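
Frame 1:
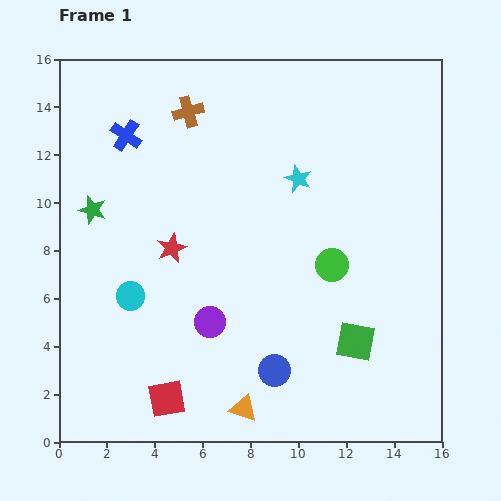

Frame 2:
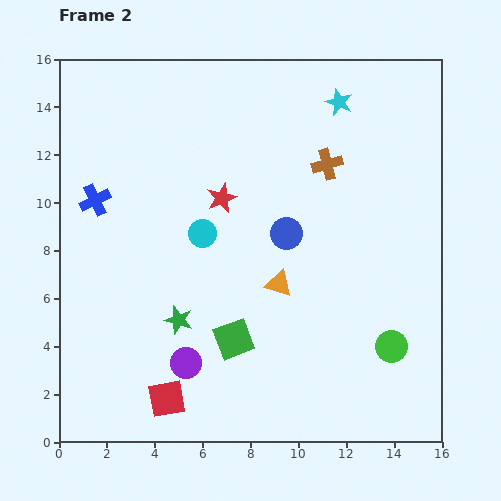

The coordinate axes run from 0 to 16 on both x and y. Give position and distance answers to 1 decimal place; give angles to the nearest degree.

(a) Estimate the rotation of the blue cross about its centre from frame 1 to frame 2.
30° clockwise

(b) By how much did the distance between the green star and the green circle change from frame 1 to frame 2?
-1.3

Distance in frame 1: 10.3. Distance in frame 2: 9.0.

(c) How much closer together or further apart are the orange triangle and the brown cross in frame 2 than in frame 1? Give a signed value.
-7.2

Distance in frame 1: 12.6. Distance in frame 2: 5.4.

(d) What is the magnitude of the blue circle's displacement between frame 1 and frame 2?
5.7

The blue circle moved from (9.0, 3.0) to (9.5, 8.7), a distance of √(0.5² + 5.7²) ≈ 5.7.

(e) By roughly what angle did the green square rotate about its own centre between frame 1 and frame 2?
31° counter-clockwise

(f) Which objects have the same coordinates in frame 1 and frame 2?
the red square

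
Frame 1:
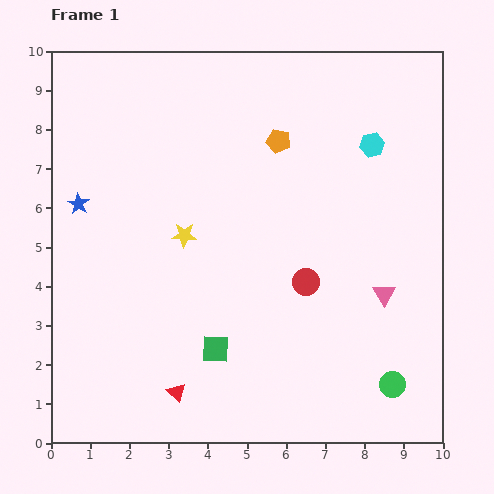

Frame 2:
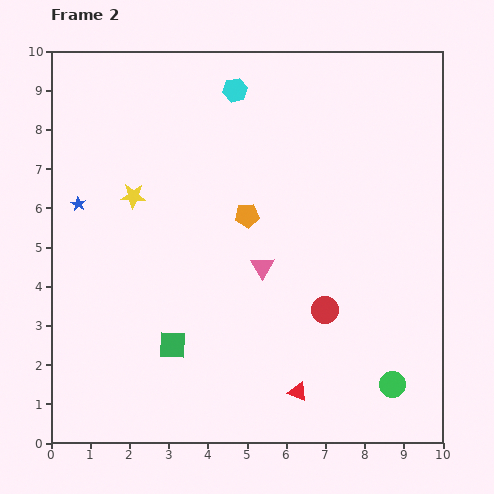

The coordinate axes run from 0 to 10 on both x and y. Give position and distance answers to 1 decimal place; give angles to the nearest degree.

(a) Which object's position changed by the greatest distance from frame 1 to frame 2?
the cyan hexagon

(moved 3.8; next 3.2)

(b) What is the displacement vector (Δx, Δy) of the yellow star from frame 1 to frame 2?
(-1.3, 1.0)

The yellow star was at (3.4, 5.3) in frame 1 and (2.1, 6.3) in frame 2.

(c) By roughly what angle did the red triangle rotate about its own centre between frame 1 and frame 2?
23° counter-clockwise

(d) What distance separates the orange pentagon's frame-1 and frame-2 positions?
2.1

The orange pentagon moved from (5.8, 7.7) to (5.0, 5.8), a distance of √(0.8² + 1.9²) ≈ 2.1.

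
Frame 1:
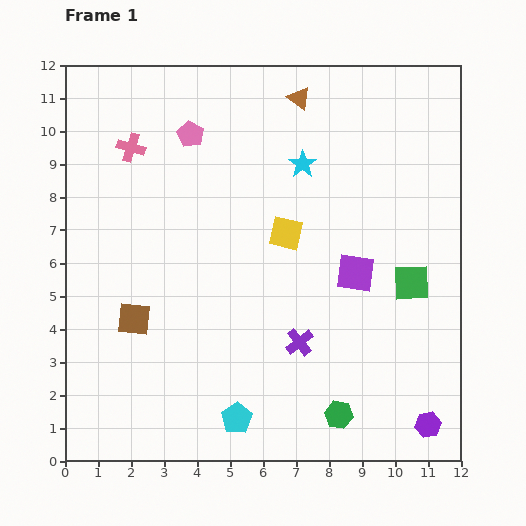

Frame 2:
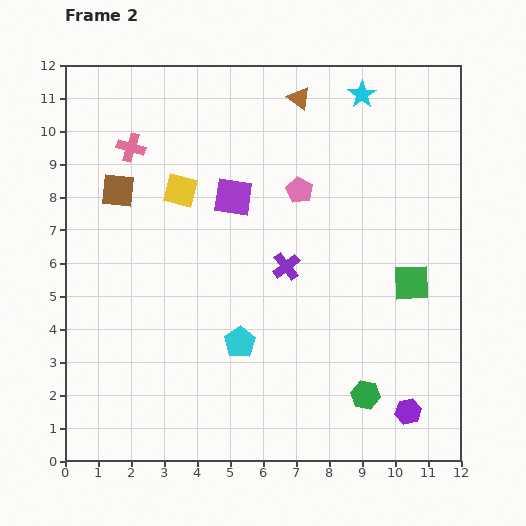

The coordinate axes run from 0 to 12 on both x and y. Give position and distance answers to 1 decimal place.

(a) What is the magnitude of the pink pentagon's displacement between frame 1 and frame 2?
3.7

The pink pentagon moved from (3.8, 9.9) to (7.1, 8.2), a distance of √(3.3² + 1.7²) ≈ 3.7.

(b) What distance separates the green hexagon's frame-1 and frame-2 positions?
1.0

The green hexagon moved from (8.3, 1.4) to (9.1, 2.0), a distance of √(0.8² + 0.6²) ≈ 1.0.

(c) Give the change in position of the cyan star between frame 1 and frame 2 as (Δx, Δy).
(1.8, 2.1)

The cyan star was at (7.2, 9.0) in frame 1 and (9.0, 11.1) in frame 2.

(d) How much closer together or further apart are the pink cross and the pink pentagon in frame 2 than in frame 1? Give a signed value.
+3.5

Distance in frame 1: 1.8. Distance in frame 2: 5.3.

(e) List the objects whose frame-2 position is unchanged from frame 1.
the brown triangle, the green square, the pink cross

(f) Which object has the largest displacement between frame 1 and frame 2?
the purple square

(moved 4.4; next 3.9)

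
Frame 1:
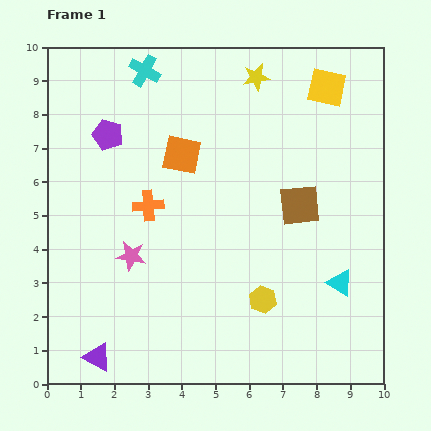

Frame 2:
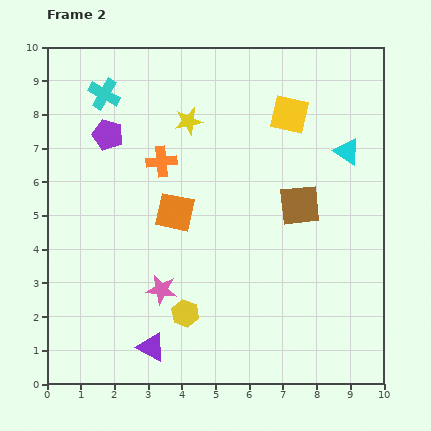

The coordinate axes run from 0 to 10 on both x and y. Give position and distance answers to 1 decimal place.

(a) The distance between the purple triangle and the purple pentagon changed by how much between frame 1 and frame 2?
-0.2

Distance in frame 1: 6.6. Distance in frame 2: 6.4.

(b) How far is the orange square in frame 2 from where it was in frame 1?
1.7

The orange square moved from (4.0, 6.8) to (3.8, 5.1), a distance of √(0.2² + 1.7²) ≈ 1.7.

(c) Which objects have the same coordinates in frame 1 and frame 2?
the brown square, the purple pentagon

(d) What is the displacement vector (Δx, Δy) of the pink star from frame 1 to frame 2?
(0.9, -1.0)

The pink star was at (2.5, 3.8) in frame 1 and (3.4, 2.8) in frame 2.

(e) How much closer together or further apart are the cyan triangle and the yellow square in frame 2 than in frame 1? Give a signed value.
-3.8

Distance in frame 1: 5.8. Distance in frame 2: 2.0.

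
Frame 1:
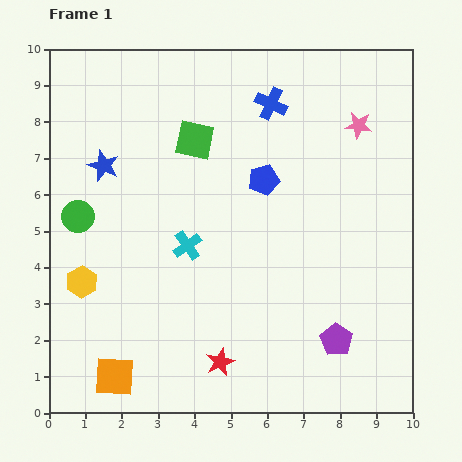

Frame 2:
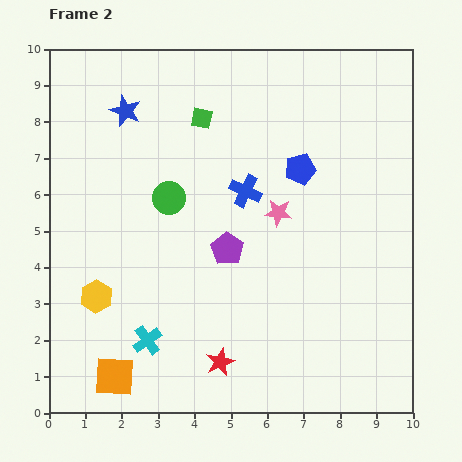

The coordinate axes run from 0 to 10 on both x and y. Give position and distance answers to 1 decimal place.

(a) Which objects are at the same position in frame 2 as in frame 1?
the red star, the orange square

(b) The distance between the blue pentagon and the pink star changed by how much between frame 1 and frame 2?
-1.7

Distance in frame 1: 3.0. Distance in frame 2: 1.3.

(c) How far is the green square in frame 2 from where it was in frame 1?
0.6

The green square moved from (4.0, 7.5) to (4.2, 8.1), a distance of √(0.2² + 0.6²) ≈ 0.6.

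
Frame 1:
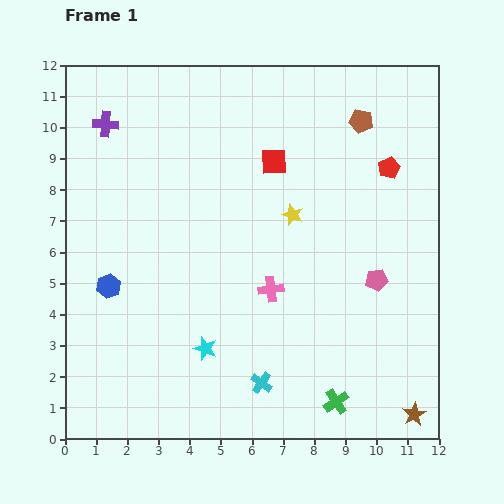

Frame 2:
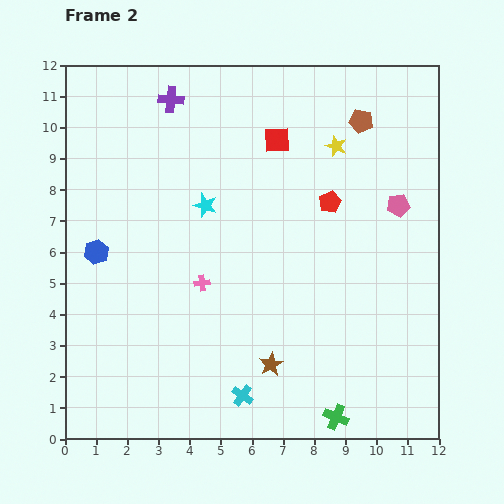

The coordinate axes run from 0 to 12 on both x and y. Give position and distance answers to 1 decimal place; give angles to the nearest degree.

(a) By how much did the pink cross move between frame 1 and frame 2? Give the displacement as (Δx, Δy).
(-2.2, 0.2)

The pink cross was at (6.6, 4.8) in frame 1 and (4.4, 5.0) in frame 2.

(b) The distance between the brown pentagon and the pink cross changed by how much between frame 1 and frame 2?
+1.2

Distance in frame 1: 6.1. Distance in frame 2: 7.3.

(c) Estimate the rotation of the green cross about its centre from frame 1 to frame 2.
33° counter-clockwise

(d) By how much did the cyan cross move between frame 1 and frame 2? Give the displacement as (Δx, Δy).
(-0.6, -0.4)

The cyan cross was at (6.3, 1.8) in frame 1 and (5.7, 1.4) in frame 2.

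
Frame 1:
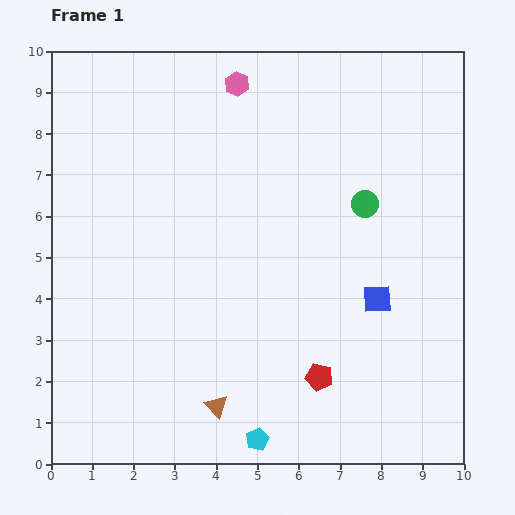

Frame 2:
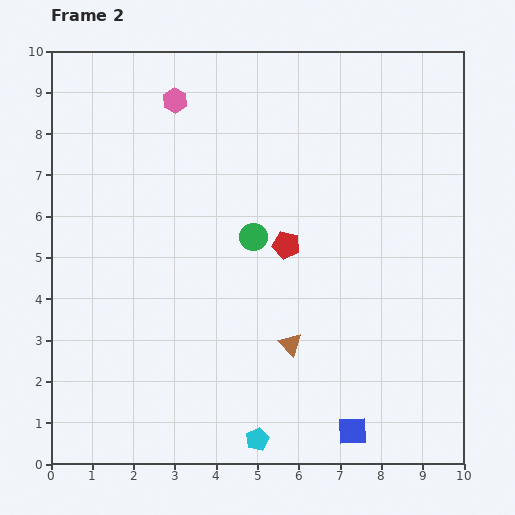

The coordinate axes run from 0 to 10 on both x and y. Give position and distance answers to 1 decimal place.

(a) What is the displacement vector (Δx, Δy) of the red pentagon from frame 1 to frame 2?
(-0.8, 3.2)

The red pentagon was at (6.5, 2.1) in frame 1 and (5.7, 5.3) in frame 2.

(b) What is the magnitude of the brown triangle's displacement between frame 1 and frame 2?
2.3

The brown triangle moved from (4.0, 1.4) to (5.8, 2.9), a distance of √(1.8² + 1.5²) ≈ 2.3.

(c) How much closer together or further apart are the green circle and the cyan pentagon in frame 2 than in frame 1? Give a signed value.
-1.4

Distance in frame 1: 6.3. Distance in frame 2: 4.9.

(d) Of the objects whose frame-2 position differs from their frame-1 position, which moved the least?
the pink hexagon

(moved 1.6)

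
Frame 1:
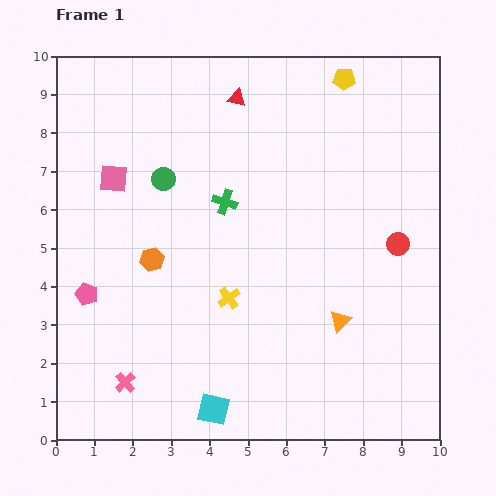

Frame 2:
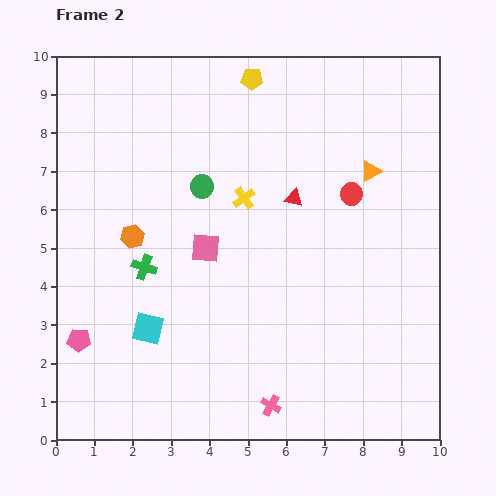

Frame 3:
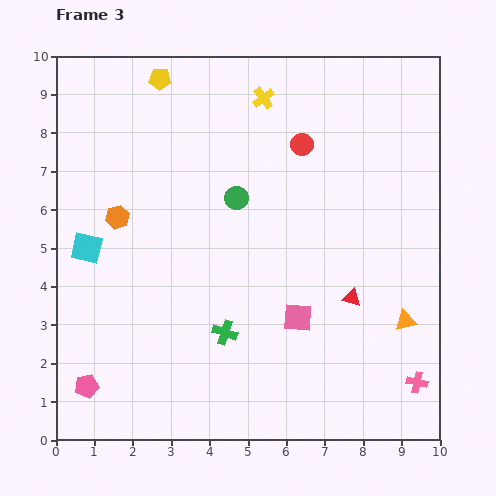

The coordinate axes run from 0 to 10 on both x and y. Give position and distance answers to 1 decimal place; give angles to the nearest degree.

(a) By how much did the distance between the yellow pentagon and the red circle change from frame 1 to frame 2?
-0.5

Distance in frame 1: 4.5. Distance in frame 2: 4.0.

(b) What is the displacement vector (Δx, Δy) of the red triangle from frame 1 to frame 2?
(1.5, -2.6)

The red triangle was at (4.7, 8.9) in frame 1 and (6.2, 6.3) in frame 2.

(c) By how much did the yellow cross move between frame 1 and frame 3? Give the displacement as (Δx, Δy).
(0.9, 5.2)

The yellow cross was at (4.5, 3.7) in frame 1 and (5.4, 8.9) in frame 3.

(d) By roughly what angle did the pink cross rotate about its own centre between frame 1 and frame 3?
34° counter-clockwise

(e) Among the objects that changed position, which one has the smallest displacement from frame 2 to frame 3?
the orange hexagon

(moved 0.6)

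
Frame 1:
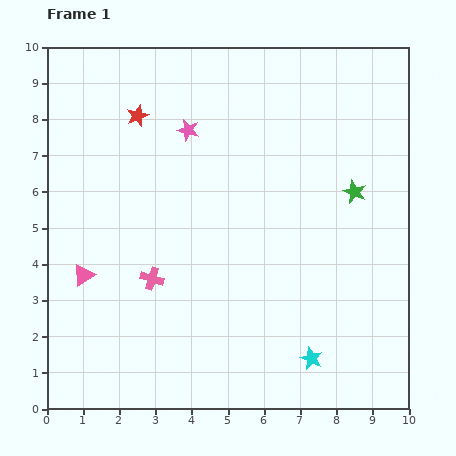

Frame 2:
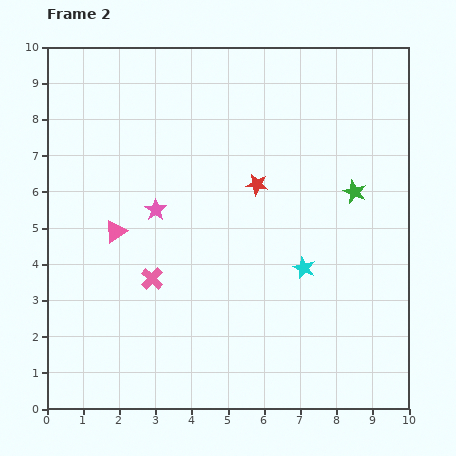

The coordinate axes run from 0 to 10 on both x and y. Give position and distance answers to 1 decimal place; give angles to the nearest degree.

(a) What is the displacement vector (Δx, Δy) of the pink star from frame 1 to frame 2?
(-0.9, -2.2)

The pink star was at (3.9, 7.7) in frame 1 and (3.0, 5.5) in frame 2.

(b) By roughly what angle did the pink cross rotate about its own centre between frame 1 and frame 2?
26° clockwise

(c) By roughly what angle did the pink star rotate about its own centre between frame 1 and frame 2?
20° clockwise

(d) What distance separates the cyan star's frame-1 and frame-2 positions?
2.5

The cyan star moved from (7.3, 1.4) to (7.1, 3.9), a distance of √(0.2² + 2.5²) ≈ 2.5.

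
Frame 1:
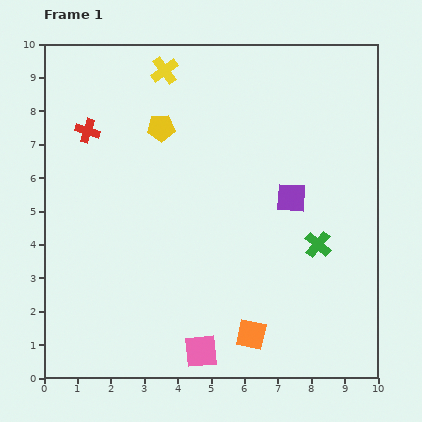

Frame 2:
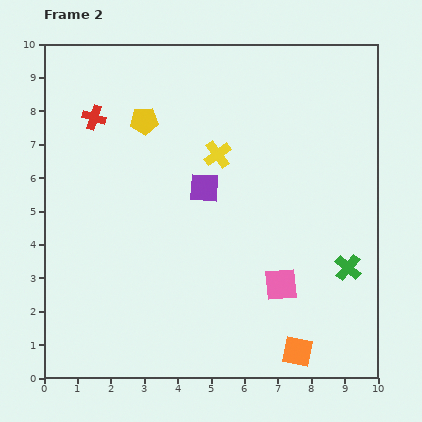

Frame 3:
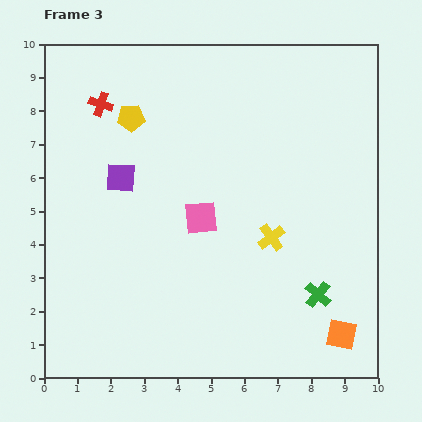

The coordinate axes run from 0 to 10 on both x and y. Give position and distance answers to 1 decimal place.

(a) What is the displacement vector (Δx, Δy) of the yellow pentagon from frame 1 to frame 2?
(-0.5, 0.2)

The yellow pentagon was at (3.5, 7.5) in frame 1 and (3.0, 7.7) in frame 2.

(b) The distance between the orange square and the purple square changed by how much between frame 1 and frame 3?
+3.8

Distance in frame 1: 4.3. Distance in frame 3: 8.1.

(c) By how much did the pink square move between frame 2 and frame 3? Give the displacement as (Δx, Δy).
(-2.4, 2.0)

The pink square was at (7.1, 2.8) in frame 2 and (4.7, 4.8) in frame 3.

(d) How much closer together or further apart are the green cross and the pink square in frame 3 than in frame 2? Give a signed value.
+2.1

Distance in frame 2: 2.1. Distance in frame 3: 4.2.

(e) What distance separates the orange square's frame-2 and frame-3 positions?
1.4

The orange square moved from (7.6, 0.8) to (8.9, 1.3), a distance of √(1.3² + 0.5²) ≈ 1.4.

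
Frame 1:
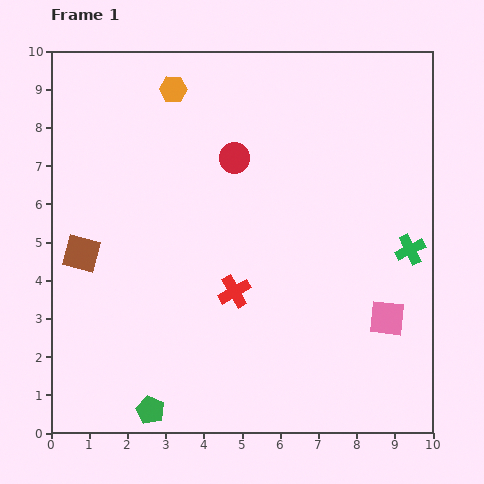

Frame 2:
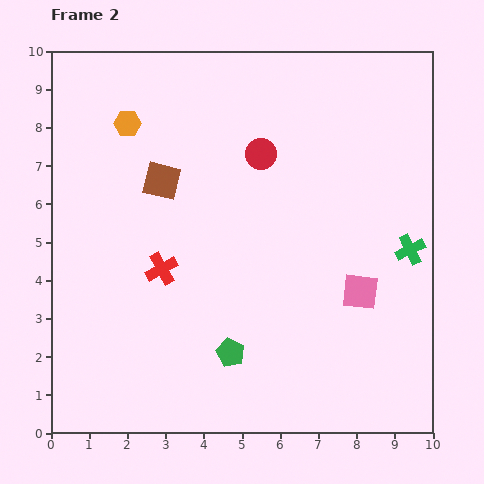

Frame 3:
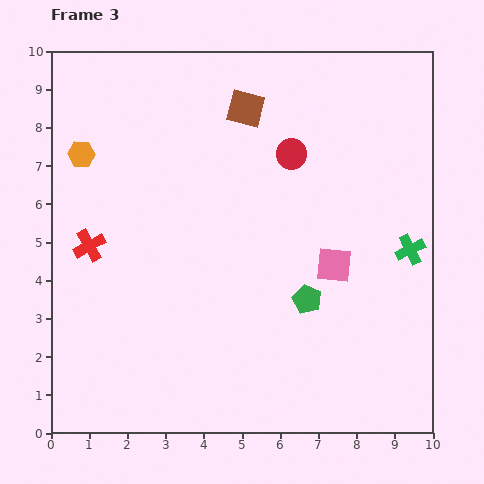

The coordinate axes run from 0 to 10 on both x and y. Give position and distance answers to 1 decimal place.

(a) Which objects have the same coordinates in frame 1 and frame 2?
the green cross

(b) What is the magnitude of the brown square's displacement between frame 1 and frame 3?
5.7

The brown square moved from (0.8, 4.7) to (5.1, 8.5), a distance of √(4.3² + 3.8²) ≈ 5.7.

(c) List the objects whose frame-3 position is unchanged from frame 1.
the green cross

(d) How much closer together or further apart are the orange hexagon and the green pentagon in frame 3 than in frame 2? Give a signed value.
+0.4

Distance in frame 2: 6.6. Distance in frame 3: 7.0.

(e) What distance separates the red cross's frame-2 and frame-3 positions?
2.0

The red cross moved from (2.9, 4.3) to (1.0, 4.9), a distance of √(1.9² + 0.6²) ≈ 2.0.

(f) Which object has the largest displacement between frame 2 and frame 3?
the brown square

(moved 2.9; next 2.4)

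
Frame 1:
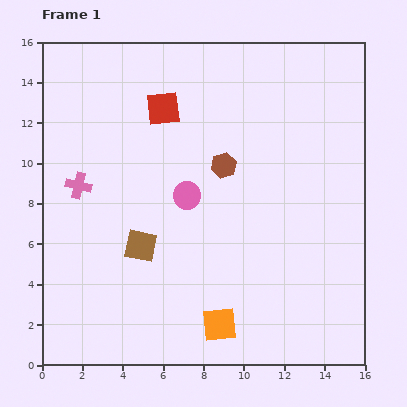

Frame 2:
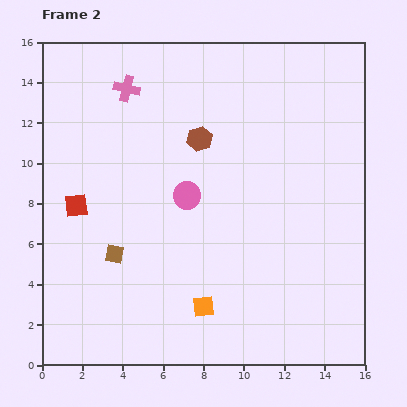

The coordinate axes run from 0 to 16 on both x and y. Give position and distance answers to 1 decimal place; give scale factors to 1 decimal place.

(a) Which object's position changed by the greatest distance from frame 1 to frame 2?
the red square

(moved 6.4; next 5.4)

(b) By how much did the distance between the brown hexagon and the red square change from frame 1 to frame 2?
+2.8

Distance in frame 1: 4.1. Distance in frame 2: 6.9.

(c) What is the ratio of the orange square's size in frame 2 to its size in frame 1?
0.6×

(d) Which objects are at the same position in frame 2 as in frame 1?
the pink circle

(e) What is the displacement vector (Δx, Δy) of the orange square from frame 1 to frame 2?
(-0.8, 0.9)

The orange square was at (8.8, 2.0) in frame 1 and (8.0, 2.9) in frame 2.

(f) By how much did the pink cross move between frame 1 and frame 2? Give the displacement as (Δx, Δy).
(2.4, 4.8)

The pink cross was at (1.8, 8.9) in frame 1 and (4.2, 13.7) in frame 2.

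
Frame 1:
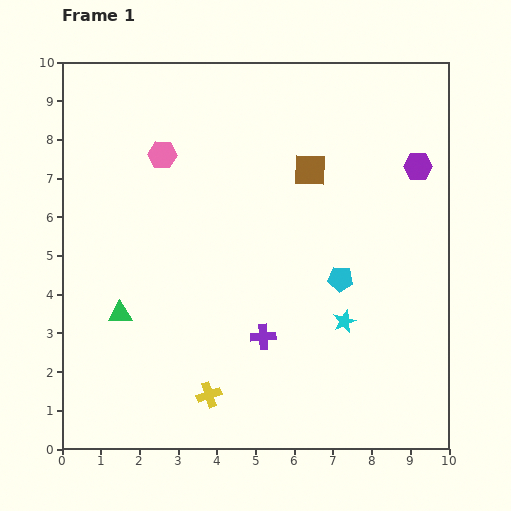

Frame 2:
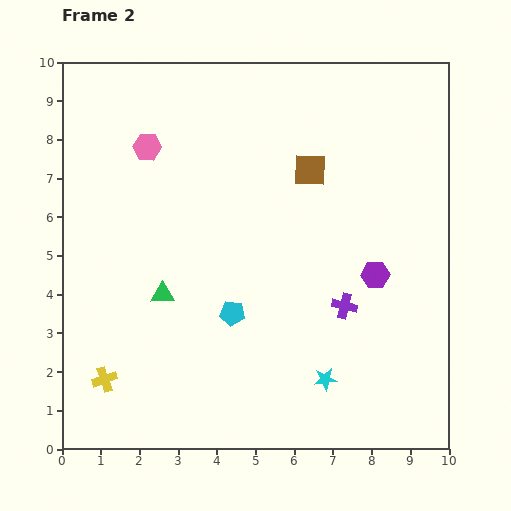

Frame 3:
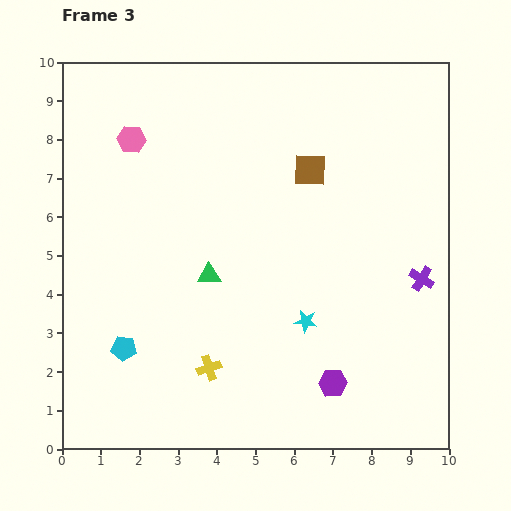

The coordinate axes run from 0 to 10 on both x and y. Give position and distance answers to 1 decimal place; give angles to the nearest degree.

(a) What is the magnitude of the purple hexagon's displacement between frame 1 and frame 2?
3.0

The purple hexagon moved from (9.2, 7.3) to (8.1, 4.5), a distance of √(1.1² + 2.8²) ≈ 3.0.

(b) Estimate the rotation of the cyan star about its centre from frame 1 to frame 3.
31° clockwise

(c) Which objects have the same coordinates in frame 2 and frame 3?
the brown square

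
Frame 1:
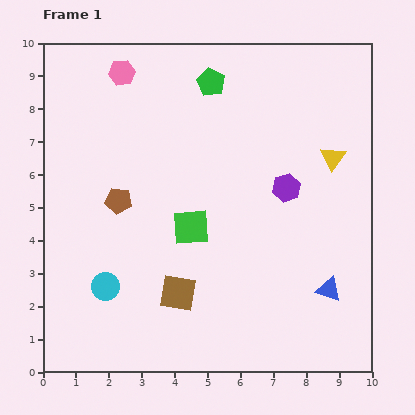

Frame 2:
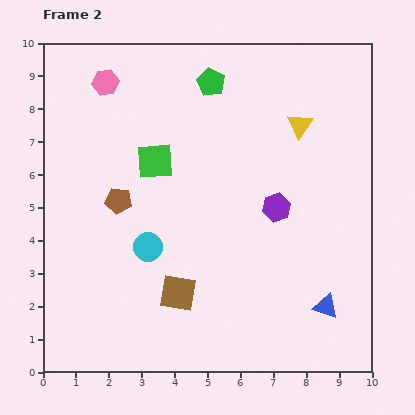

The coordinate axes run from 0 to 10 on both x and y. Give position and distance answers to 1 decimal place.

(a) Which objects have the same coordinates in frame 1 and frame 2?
the green pentagon, the brown square, the brown pentagon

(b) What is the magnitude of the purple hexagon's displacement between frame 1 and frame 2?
0.7

The purple hexagon moved from (7.4, 5.6) to (7.1, 5.0), a distance of √(0.3² + 0.6²) ≈ 0.7.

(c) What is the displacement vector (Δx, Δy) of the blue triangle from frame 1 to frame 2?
(-0.1, -0.5)

The blue triangle was at (8.7, 2.5) in frame 1 and (8.6, 2.0) in frame 2.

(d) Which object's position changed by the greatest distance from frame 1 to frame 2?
the green square

(moved 2.3; next 1.8)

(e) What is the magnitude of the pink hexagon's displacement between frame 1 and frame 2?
0.6

The pink hexagon moved from (2.4, 9.1) to (1.9, 8.8), a distance of √(0.5² + 0.3²) ≈ 0.6.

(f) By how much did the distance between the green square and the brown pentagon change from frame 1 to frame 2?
-0.7

Distance in frame 1: 2.3. Distance in frame 2: 1.6.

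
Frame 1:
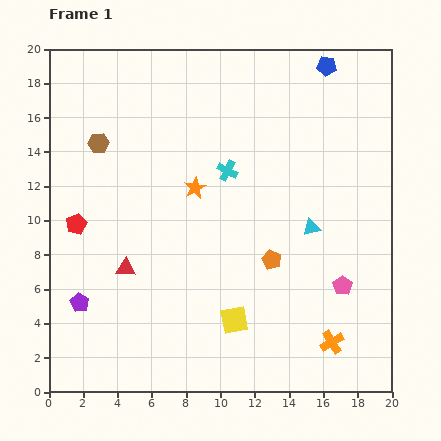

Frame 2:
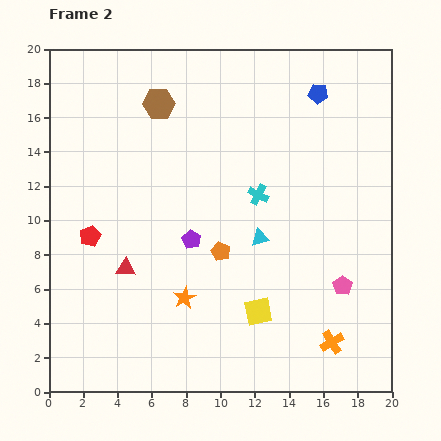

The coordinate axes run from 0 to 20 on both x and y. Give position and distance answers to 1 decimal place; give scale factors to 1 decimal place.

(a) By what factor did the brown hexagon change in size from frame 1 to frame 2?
1.5×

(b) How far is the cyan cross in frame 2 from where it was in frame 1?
2.3

The cyan cross moved from (10.4, 12.9) to (12.2, 11.5), a distance of √(1.8² + 1.4²) ≈ 2.3.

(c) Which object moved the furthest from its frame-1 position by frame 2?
the purple pentagon

(moved 7.5; next 6.4)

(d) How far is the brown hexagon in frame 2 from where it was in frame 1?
4.2

The brown hexagon moved from (2.9, 14.5) to (6.4, 16.8), a distance of √(3.5² + 2.3²) ≈ 4.2.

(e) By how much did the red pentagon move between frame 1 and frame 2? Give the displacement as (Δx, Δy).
(0.8, -0.7)

The red pentagon was at (1.6, 9.8) in frame 1 and (2.4, 9.1) in frame 2.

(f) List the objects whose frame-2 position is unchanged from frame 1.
the pink pentagon, the orange cross, the red triangle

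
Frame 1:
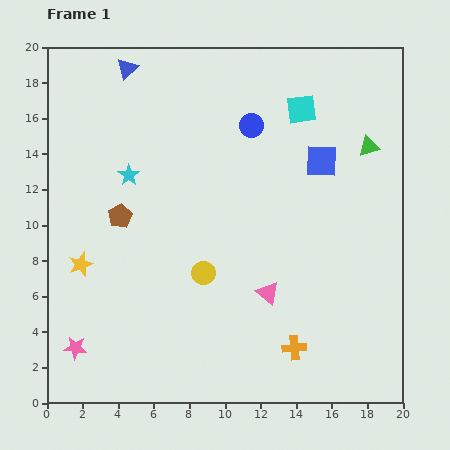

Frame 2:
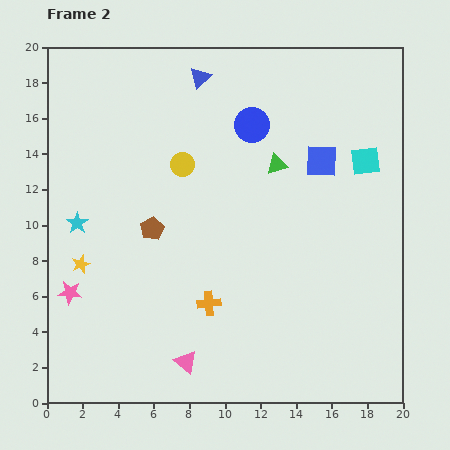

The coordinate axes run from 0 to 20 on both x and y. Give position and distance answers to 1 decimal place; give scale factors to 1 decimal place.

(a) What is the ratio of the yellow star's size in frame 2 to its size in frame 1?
0.8×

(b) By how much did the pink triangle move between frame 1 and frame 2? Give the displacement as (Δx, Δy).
(-4.6, -3.9)

The pink triangle was at (12.4, 6.2) in frame 1 and (7.8, 2.3) in frame 2.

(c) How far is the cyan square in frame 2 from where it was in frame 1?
4.6

The cyan square moved from (14.3, 16.5) to (17.9, 13.6), a distance of √(3.6² + 2.9²) ≈ 4.6.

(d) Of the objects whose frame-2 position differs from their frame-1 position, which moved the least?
the brown pentagon

(moved 1.9)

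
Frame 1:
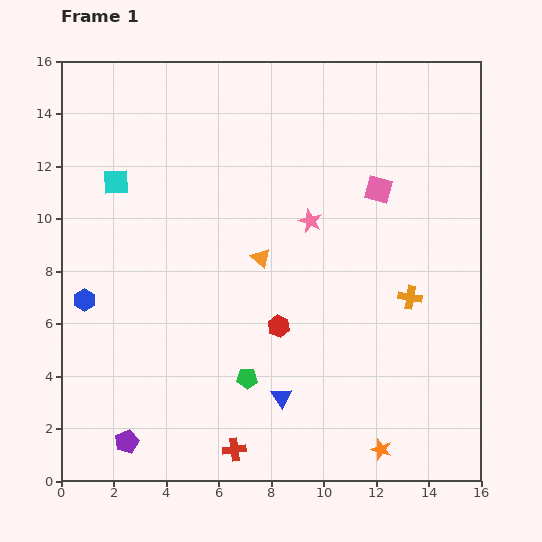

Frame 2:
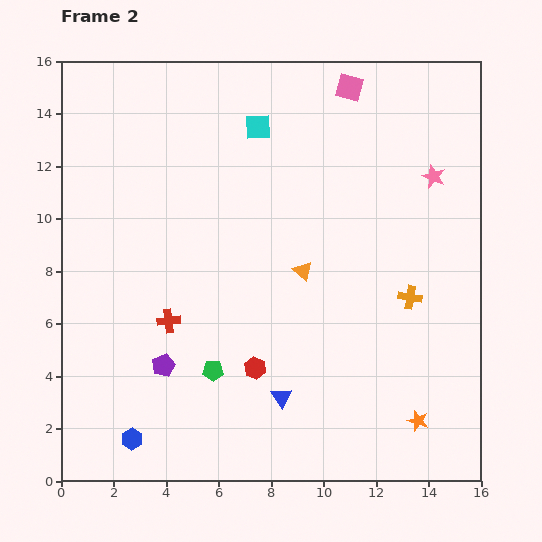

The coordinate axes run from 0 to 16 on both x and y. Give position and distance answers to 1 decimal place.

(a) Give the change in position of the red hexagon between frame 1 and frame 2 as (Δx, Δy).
(-0.9, -1.6)

The red hexagon was at (8.3, 5.9) in frame 1 and (7.4, 4.3) in frame 2.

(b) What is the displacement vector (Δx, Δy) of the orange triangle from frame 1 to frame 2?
(1.6, -0.5)

The orange triangle was at (7.6, 8.5) in frame 1 and (9.2, 8.0) in frame 2.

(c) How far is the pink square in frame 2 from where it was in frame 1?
4.1

The pink square moved from (12.1, 11.1) to (11.0, 15.0), a distance of √(1.1² + 3.9²) ≈ 4.1.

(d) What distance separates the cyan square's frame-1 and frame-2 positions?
5.8

The cyan square moved from (2.1, 11.4) to (7.5, 13.5), a distance of √(5.4² + 2.1²) ≈ 5.8.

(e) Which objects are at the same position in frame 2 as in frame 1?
the blue triangle, the orange cross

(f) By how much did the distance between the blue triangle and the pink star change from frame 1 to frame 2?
+3.4

Distance in frame 1: 6.8. Distance in frame 2: 10.2.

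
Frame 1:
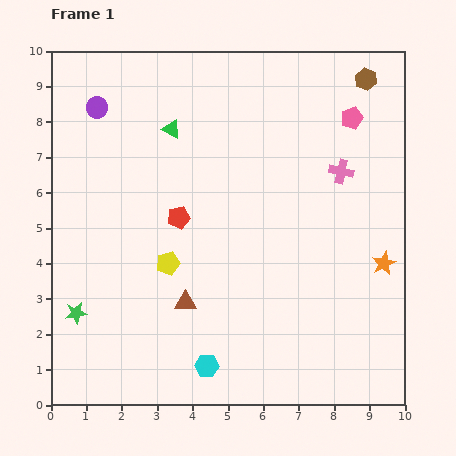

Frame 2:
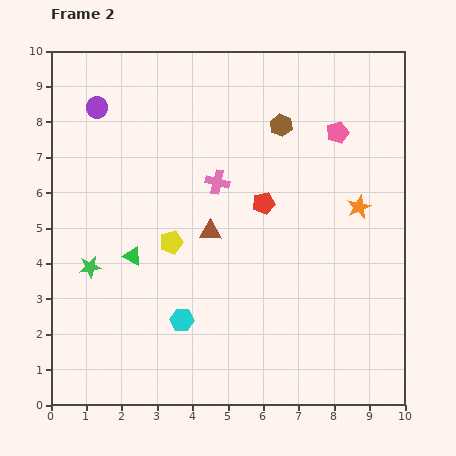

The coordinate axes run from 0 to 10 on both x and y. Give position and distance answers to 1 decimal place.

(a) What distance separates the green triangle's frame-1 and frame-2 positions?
3.8

The green triangle moved from (3.4, 7.8) to (2.3, 4.2), a distance of √(1.1² + 3.6²) ≈ 3.8.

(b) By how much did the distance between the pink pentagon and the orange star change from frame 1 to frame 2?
-2.0

Distance in frame 1: 4.2. Distance in frame 2: 2.2.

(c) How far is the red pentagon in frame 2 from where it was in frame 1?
2.4

The red pentagon moved from (3.6, 5.3) to (6.0, 5.7), a distance of √(2.4² + 0.4²) ≈ 2.4.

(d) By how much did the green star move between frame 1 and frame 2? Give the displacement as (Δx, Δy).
(0.4, 1.3)

The green star was at (0.7, 2.6) in frame 1 and (1.1, 3.9) in frame 2.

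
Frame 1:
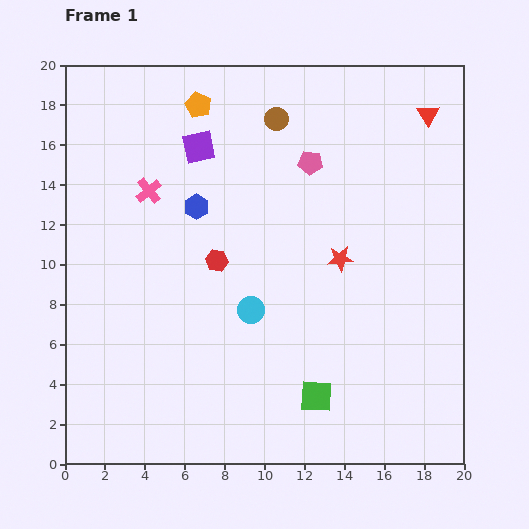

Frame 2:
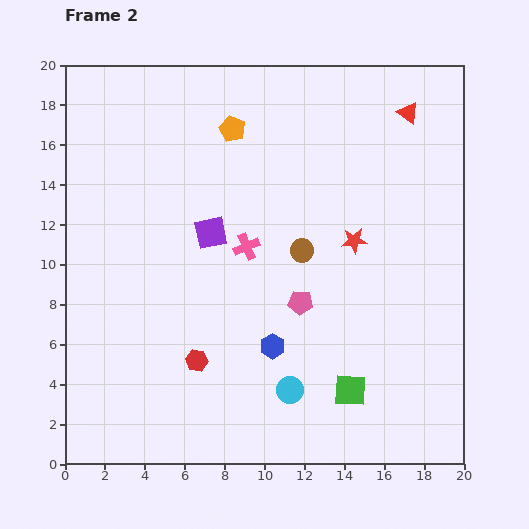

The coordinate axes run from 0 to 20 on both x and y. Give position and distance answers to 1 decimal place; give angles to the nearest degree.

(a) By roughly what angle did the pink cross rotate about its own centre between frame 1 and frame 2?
16° clockwise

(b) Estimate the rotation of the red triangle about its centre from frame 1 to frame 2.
21° counter-clockwise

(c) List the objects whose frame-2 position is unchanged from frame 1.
none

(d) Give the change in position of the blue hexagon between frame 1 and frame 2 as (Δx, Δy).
(3.8, -7.0)

The blue hexagon was at (6.6, 12.9) in frame 1 and (10.4, 5.9) in frame 2.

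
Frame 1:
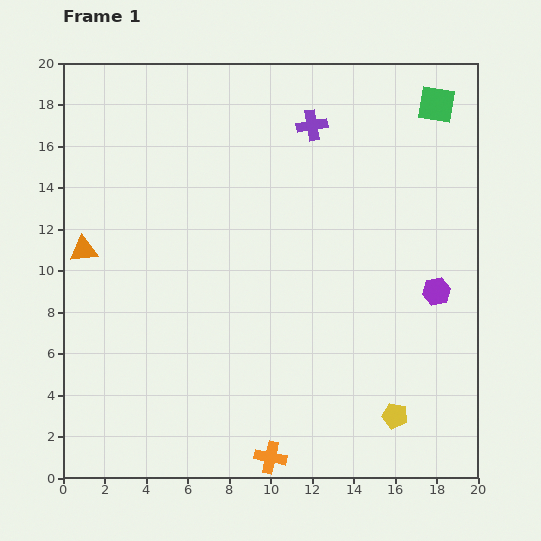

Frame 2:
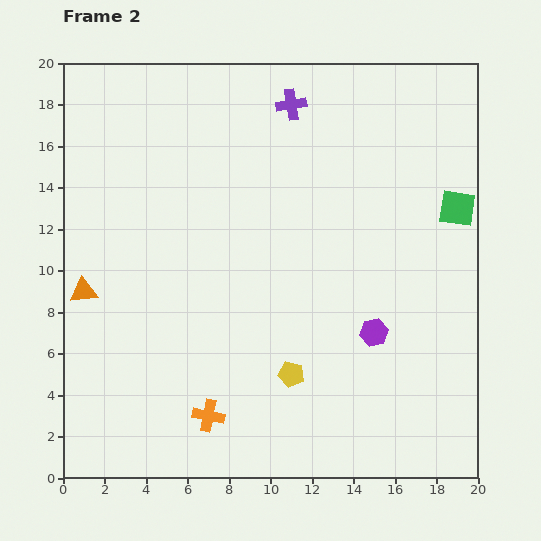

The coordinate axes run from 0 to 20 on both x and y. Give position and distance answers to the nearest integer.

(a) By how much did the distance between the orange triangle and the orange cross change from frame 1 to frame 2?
-5

Distance in frame 1: 13. Distance in frame 2: 8.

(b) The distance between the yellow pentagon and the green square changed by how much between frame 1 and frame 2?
-4

Distance in frame 1: 15. Distance in frame 2: 11.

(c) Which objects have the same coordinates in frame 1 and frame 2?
none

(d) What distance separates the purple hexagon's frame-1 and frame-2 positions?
4

The purple hexagon moved from (18, 9) to (15, 7), a distance of √(3² + 2²) ≈ 4.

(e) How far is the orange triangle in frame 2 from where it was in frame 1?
2

The orange triangle moved from (1, 11) to (1, 9), a distance of √(0² + 2²) ≈ 2.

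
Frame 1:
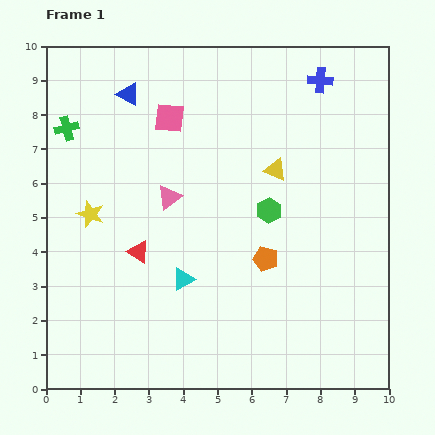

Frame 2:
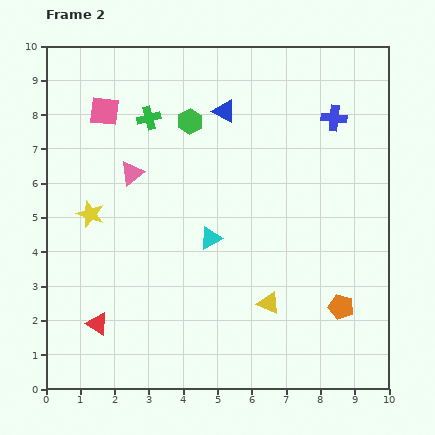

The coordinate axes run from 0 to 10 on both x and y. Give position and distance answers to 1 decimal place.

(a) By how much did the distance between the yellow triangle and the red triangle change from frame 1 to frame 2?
+0.3

Distance in frame 1: 4.7. Distance in frame 2: 5.0.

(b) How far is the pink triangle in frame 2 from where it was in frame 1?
1.3

The pink triangle moved from (3.6, 5.6) to (2.5, 6.3), a distance of √(1.1² + 0.7²) ≈ 1.3.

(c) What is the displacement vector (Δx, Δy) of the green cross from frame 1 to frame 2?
(2.4, 0.3)

The green cross was at (0.6, 7.6) in frame 1 and (3.0, 7.9) in frame 2.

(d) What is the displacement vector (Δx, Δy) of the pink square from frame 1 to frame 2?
(-1.9, 0.2)

The pink square was at (3.6, 7.9) in frame 1 and (1.7, 8.1) in frame 2.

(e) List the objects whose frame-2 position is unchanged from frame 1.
the yellow star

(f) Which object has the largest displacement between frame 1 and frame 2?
the yellow triangle

(moved 3.9; next 3.5)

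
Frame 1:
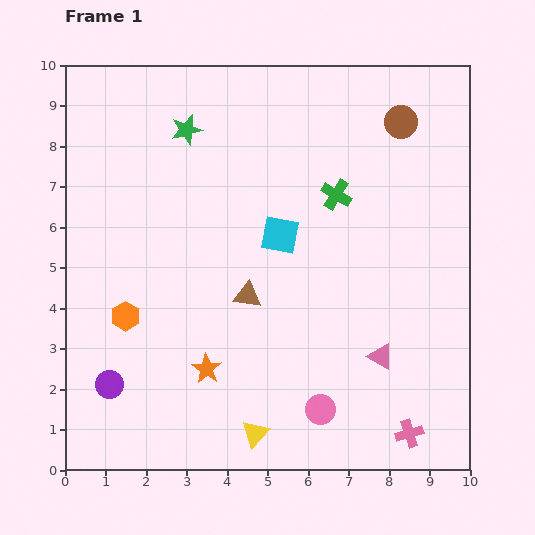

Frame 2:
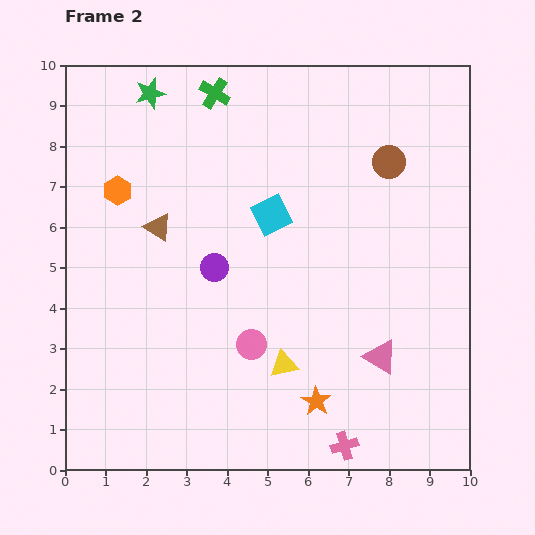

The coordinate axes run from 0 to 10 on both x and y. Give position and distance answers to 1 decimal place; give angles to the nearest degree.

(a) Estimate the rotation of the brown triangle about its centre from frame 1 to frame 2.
25° clockwise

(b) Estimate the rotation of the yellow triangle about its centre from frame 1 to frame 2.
36° clockwise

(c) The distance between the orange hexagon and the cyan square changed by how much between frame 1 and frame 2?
-0.5

Distance in frame 1: 4.3. Distance in frame 2: 3.8.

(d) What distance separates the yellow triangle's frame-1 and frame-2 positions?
1.8

The yellow triangle moved from (4.7, 0.9) to (5.4, 2.6), a distance of √(0.7² + 1.7²) ≈ 1.8.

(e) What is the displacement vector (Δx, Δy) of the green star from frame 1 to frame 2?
(-0.9, 0.9)

The green star was at (3.0, 8.4) in frame 1 and (2.1, 9.3) in frame 2.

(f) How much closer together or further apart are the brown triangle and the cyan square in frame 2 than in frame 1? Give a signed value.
+1.1

Distance in frame 1: 1.7. Distance in frame 2: 2.8.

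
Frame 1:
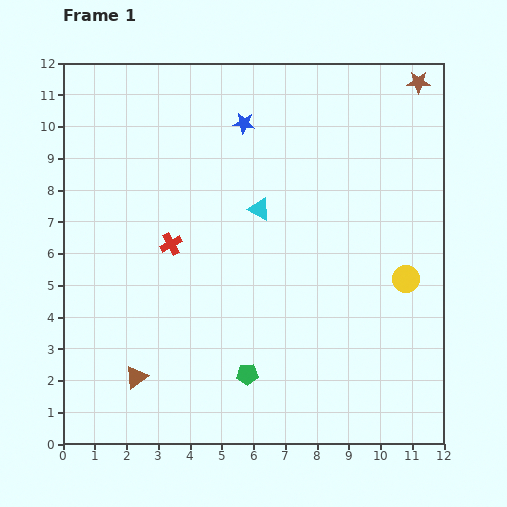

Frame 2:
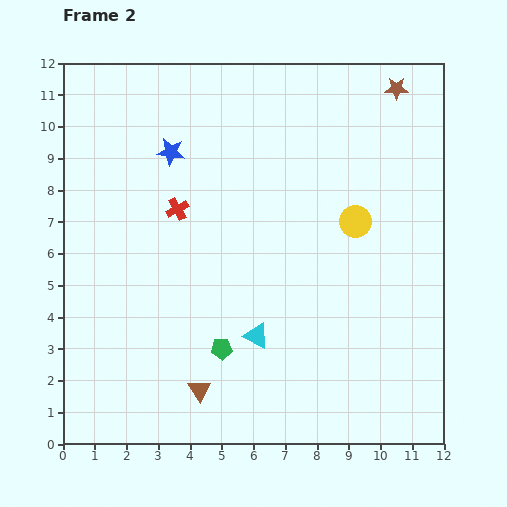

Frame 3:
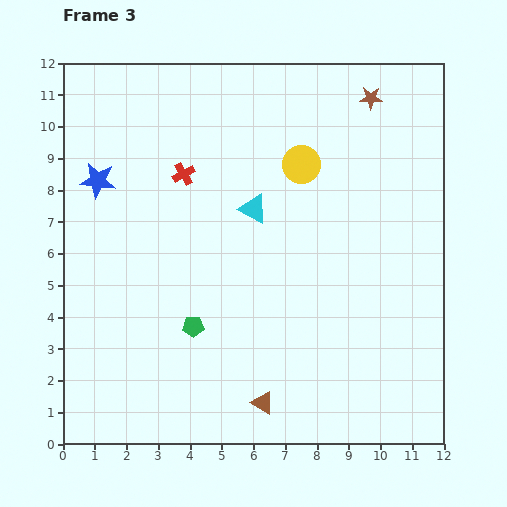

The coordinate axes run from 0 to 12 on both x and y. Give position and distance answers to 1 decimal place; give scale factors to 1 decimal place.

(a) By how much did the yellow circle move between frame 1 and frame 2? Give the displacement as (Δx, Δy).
(-1.6, 1.8)

The yellow circle was at (10.8, 5.2) in frame 1 and (9.2, 7.0) in frame 2.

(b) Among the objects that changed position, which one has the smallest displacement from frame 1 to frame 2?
the brown star

(moved 0.7)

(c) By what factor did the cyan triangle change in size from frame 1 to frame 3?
1.3×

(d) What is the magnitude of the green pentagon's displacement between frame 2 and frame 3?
1.1

The green pentagon moved from (5.0, 3.0) to (4.1, 3.7), a distance of √(0.9² + 0.7²) ≈ 1.1.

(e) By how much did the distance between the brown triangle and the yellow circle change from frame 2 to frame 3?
+0.4

Distance in frame 2: 7.2. Distance in frame 3: 7.6.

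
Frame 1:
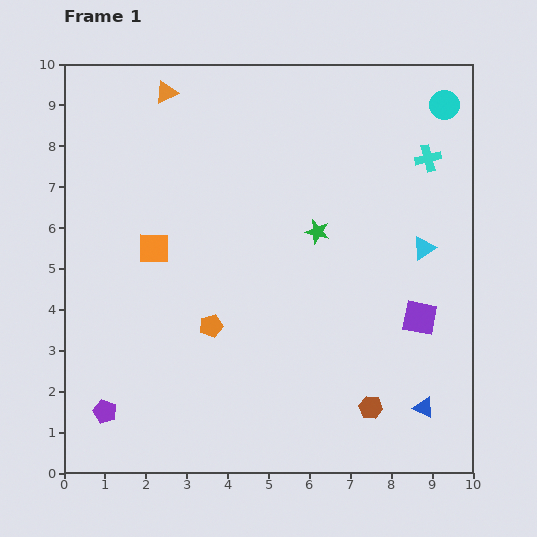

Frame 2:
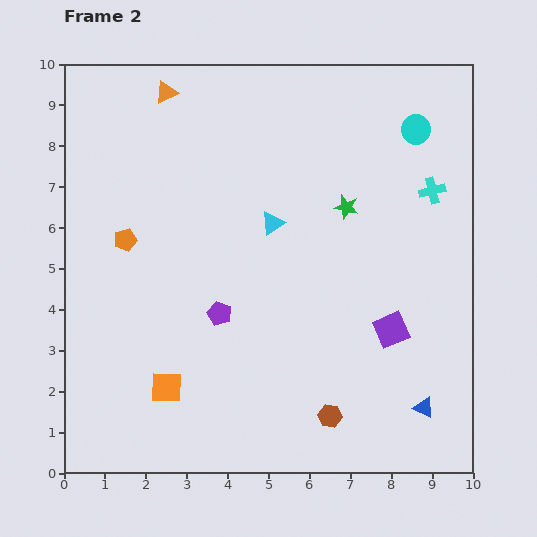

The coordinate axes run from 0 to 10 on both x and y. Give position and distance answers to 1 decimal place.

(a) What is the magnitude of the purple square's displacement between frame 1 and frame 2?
0.8

The purple square moved from (8.7, 3.8) to (8.0, 3.5), a distance of √(0.7² + 0.3²) ≈ 0.8.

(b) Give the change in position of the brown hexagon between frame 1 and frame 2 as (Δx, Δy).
(-1.0, -0.2)

The brown hexagon was at (7.5, 1.6) in frame 1 and (6.5, 1.4) in frame 2.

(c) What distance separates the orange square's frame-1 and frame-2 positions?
3.4

The orange square moved from (2.2, 5.5) to (2.5, 2.1), a distance of √(0.3² + 3.4²) ≈ 3.4.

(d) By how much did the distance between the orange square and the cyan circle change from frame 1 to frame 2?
+0.9

Distance in frame 1: 7.9. Distance in frame 2: 8.8.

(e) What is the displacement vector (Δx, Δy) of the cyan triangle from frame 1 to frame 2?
(-3.7, 0.6)

The cyan triangle was at (8.8, 5.5) in frame 1 and (5.1, 6.1) in frame 2.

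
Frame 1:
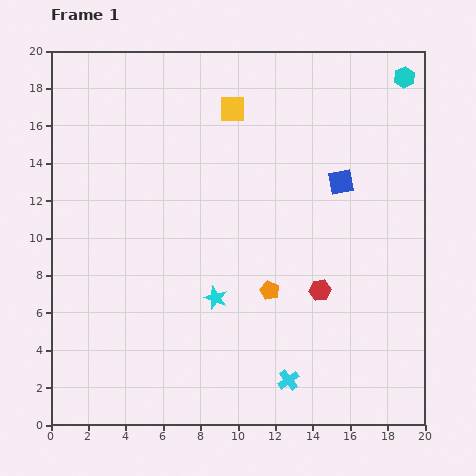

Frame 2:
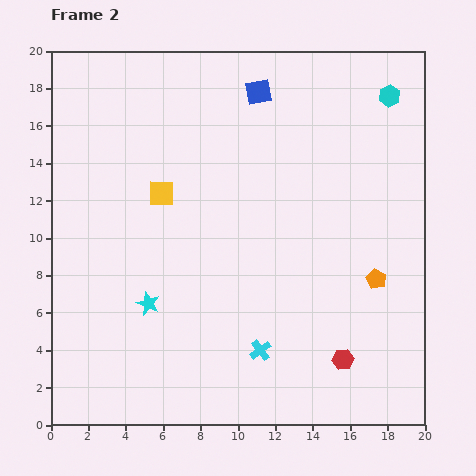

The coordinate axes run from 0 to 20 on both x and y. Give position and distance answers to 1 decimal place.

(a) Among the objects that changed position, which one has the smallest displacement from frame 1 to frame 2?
the cyan hexagon

(moved 1.3)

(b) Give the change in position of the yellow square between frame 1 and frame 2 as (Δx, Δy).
(-3.8, -4.5)

The yellow square was at (9.7, 16.9) in frame 1 and (5.9, 12.4) in frame 2.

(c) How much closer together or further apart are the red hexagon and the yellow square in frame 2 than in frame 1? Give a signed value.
+2.4

Distance in frame 1: 10.8. Distance in frame 2: 13.2.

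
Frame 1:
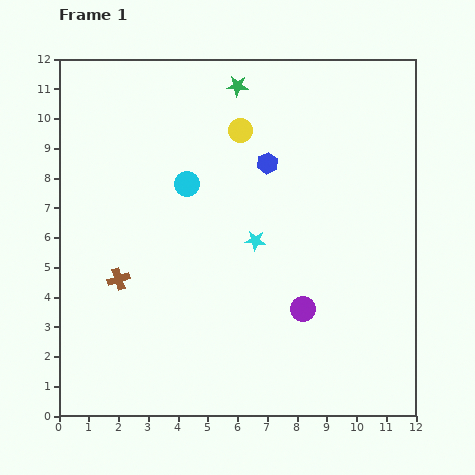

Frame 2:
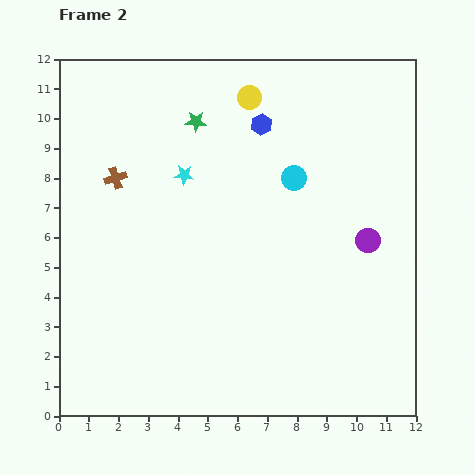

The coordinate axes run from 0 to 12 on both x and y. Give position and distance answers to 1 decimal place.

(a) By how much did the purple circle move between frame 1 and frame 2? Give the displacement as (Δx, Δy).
(2.2, 2.3)

The purple circle was at (8.2, 3.6) in frame 1 and (10.4, 5.9) in frame 2.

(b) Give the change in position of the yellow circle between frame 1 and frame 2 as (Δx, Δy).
(0.3, 1.1)

The yellow circle was at (6.1, 9.6) in frame 1 and (6.4, 10.7) in frame 2.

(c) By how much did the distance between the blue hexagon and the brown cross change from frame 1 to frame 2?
-1.1

Distance in frame 1: 6.3. Distance in frame 2: 5.2.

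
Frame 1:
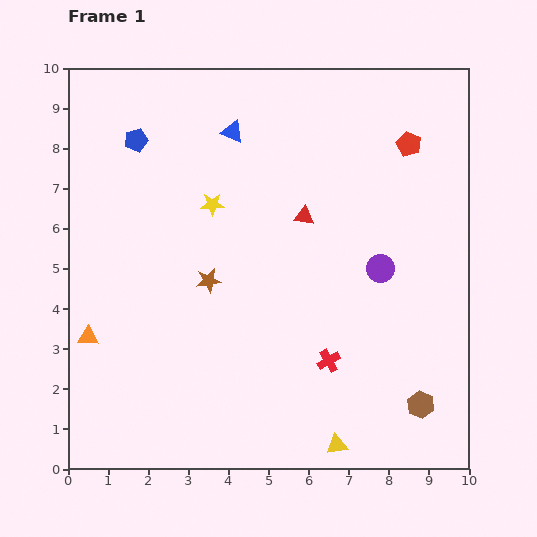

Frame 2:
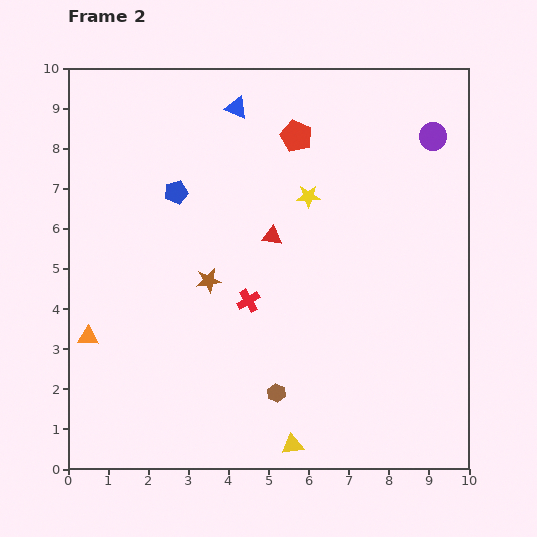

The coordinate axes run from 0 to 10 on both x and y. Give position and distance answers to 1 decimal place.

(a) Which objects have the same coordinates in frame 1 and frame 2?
the brown star, the orange triangle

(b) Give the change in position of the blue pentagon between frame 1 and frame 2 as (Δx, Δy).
(1.0, -1.3)

The blue pentagon was at (1.7, 8.2) in frame 1 and (2.7, 6.9) in frame 2.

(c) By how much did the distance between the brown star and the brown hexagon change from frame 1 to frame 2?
-2.8

Distance in frame 1: 6.1. Distance in frame 2: 3.3.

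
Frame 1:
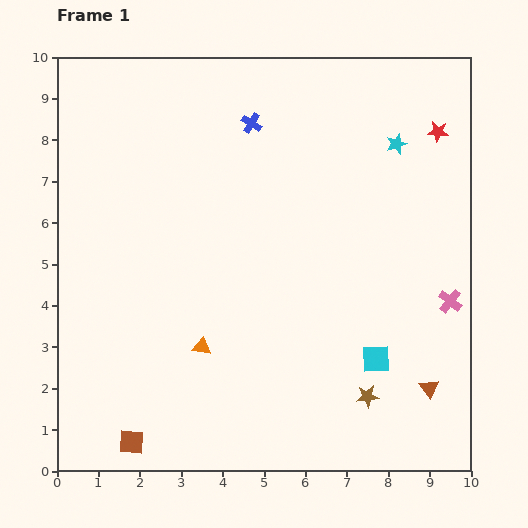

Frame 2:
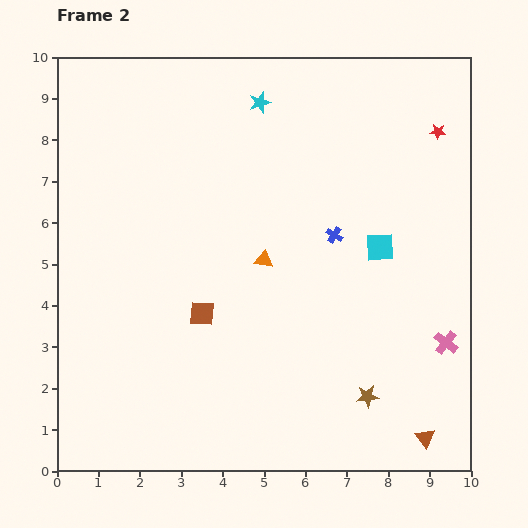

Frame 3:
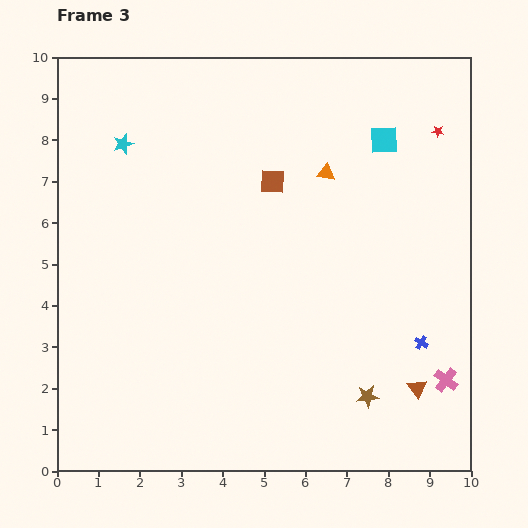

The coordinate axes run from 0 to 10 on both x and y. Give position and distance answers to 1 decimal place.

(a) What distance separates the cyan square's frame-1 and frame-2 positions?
2.7

The cyan square moved from (7.7, 2.7) to (7.8, 5.4), a distance of √(0.1² + 2.7²) ≈ 2.7.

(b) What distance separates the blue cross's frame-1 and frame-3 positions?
6.7

The blue cross moved from (4.7, 8.4) to (8.8, 3.1), a distance of √(4.1² + 5.3²) ≈ 6.7.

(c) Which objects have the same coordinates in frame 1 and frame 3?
the red star, the brown star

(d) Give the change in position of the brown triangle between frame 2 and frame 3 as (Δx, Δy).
(-0.2, 1.2)

The brown triangle was at (8.9, 0.8) in frame 2 and (8.7, 2.0) in frame 3.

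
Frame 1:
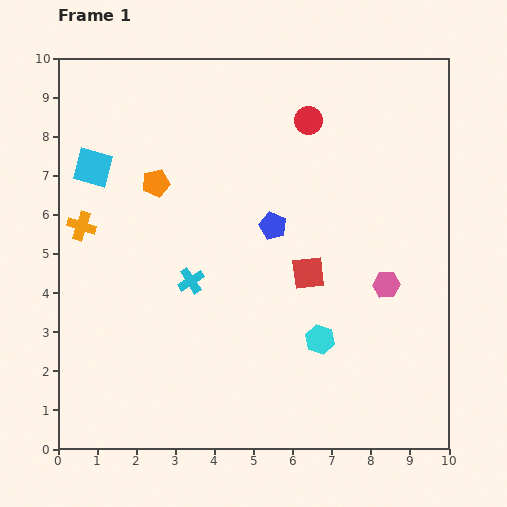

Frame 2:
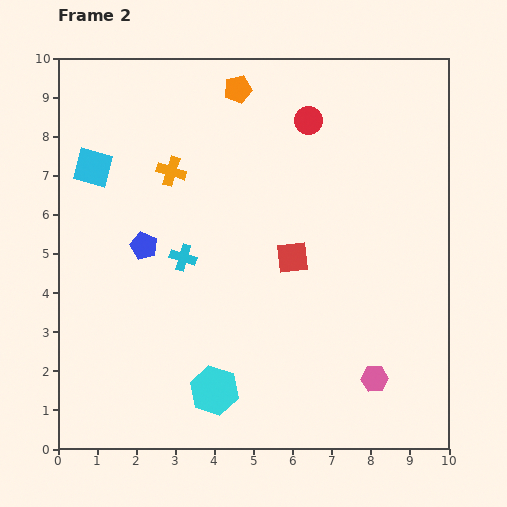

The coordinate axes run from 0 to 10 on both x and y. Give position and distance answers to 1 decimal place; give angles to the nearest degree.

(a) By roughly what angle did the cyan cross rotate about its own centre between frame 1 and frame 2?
40° counter-clockwise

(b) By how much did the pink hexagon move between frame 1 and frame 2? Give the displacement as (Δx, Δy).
(-0.3, -2.4)

The pink hexagon was at (8.4, 4.2) in frame 1 and (8.1, 1.8) in frame 2.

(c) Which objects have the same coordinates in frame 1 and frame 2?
the red circle, the cyan square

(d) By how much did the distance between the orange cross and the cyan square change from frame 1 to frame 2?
+0.5

Distance in frame 1: 1.5. Distance in frame 2: 2.0.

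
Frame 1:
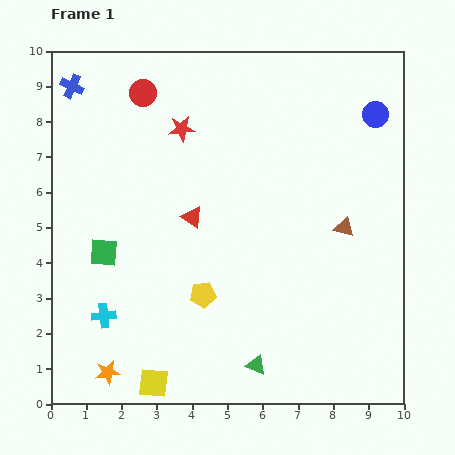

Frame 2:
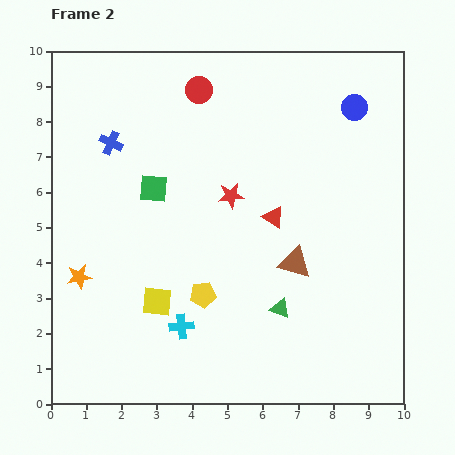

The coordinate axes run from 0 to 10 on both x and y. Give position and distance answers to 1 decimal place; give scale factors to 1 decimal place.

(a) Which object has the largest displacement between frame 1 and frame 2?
the orange star

(moved 2.8; next 2.4)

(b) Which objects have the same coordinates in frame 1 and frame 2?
the yellow pentagon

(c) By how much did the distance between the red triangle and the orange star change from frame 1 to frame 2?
+0.8

Distance in frame 1: 5.0. Distance in frame 2: 5.8.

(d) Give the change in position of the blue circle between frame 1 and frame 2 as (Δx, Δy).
(-0.6, 0.2)

The blue circle was at (9.2, 8.2) in frame 1 and (8.6, 8.4) in frame 2.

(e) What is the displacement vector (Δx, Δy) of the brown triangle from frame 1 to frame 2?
(-1.4, -1.0)

The brown triangle was at (8.3, 5.0) in frame 1 and (6.9, 4.0) in frame 2.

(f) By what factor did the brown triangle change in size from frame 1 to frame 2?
1.6×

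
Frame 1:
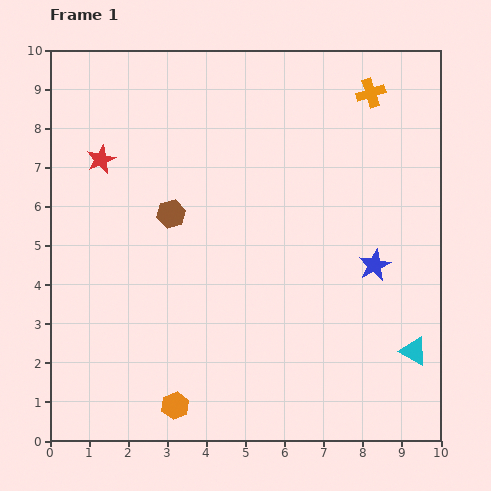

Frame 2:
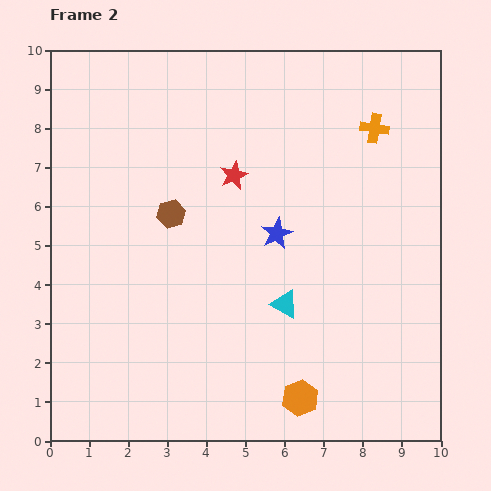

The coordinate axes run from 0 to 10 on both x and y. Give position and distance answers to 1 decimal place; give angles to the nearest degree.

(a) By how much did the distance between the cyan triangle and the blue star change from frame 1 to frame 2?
-0.6

Distance in frame 1: 2.4. Distance in frame 2: 1.8.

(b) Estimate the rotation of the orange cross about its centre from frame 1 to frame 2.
26° clockwise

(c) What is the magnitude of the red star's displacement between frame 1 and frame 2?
3.4

The red star moved from (1.3, 7.2) to (4.7, 6.8), a distance of √(3.4² + 0.4²) ≈ 3.4.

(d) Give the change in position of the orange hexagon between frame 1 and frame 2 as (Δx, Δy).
(3.2, 0.2)

The orange hexagon was at (3.2, 0.9) in frame 1 and (6.4, 1.1) in frame 2.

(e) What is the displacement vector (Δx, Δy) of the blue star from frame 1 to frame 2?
(-2.5, 0.8)

The blue star was at (8.3, 4.5) in frame 1 and (5.8, 5.3) in frame 2.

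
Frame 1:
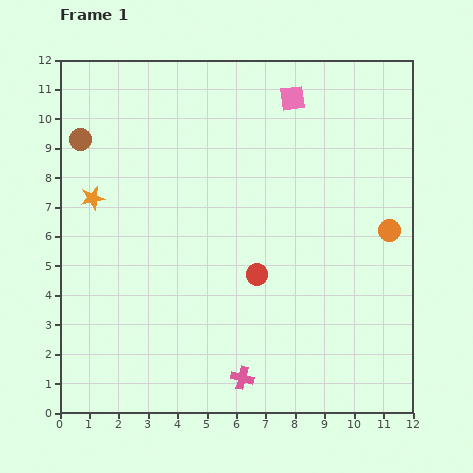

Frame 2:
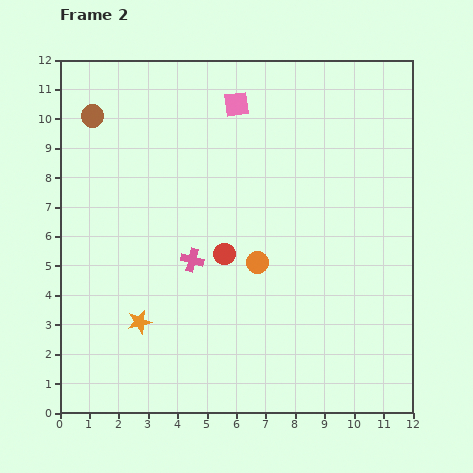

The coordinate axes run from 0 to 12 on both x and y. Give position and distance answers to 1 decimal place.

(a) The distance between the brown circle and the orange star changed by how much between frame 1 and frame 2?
+5.2

Distance in frame 1: 2.0. Distance in frame 2: 7.2.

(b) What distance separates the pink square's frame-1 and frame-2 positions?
1.9

The pink square moved from (7.9, 10.7) to (6.0, 10.5), a distance of √(1.9² + 0.2²) ≈ 1.9.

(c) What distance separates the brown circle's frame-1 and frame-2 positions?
0.9

The brown circle moved from (0.7, 9.3) to (1.1, 10.1), a distance of √(0.4² + 0.8²) ≈ 0.9.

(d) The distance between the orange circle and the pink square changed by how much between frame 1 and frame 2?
-0.2

Distance in frame 1: 5.6. Distance in frame 2: 5.4.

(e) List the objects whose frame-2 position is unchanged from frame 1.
none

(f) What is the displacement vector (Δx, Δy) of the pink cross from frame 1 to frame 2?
(-1.7, 4.0)

The pink cross was at (6.2, 1.2) in frame 1 and (4.5, 5.2) in frame 2.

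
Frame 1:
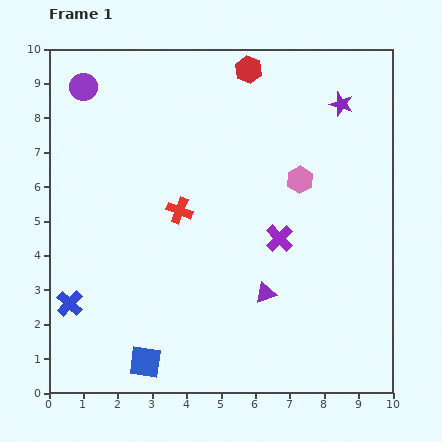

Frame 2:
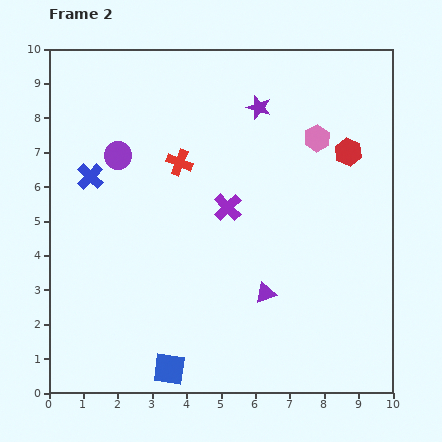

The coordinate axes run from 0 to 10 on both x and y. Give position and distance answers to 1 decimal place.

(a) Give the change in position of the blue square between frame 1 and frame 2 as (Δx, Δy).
(0.7, -0.2)

The blue square was at (2.8, 0.9) in frame 1 and (3.5, 0.7) in frame 2.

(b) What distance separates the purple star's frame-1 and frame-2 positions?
2.4

The purple star moved from (8.5, 8.4) to (6.1, 8.3), a distance of √(2.4² + 0.1²) ≈ 2.4.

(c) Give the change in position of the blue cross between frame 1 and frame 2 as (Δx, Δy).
(0.6, 3.7)

The blue cross was at (0.6, 2.6) in frame 1 and (1.2, 6.3) in frame 2.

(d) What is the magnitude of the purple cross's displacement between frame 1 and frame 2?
1.7

The purple cross moved from (6.7, 4.5) to (5.2, 5.4), a distance of √(1.5² + 0.9²) ≈ 1.7.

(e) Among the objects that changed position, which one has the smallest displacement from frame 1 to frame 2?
the blue square

(moved 0.7)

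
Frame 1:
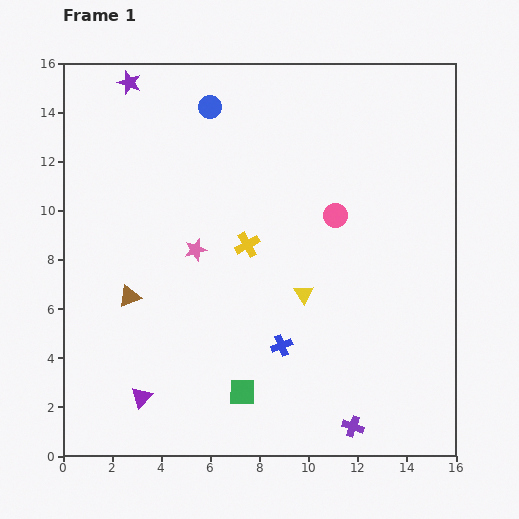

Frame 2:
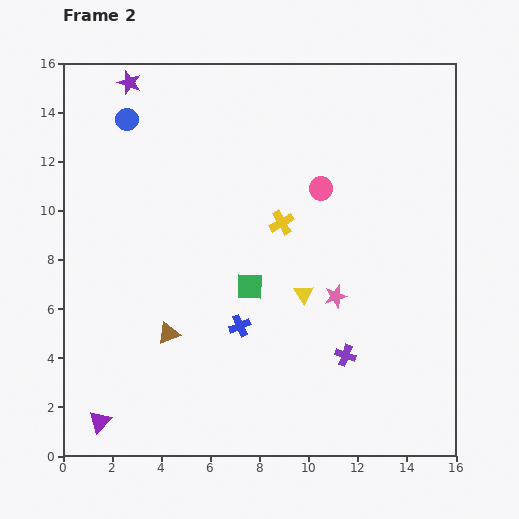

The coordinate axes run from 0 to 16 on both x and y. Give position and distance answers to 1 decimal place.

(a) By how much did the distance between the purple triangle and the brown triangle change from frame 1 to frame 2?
+0.5

Distance in frame 1: 4.1. Distance in frame 2: 4.6.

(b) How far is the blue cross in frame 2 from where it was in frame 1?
1.9

The blue cross moved from (8.9, 4.5) to (7.2, 5.3), a distance of √(1.7² + 0.8²) ≈ 1.9.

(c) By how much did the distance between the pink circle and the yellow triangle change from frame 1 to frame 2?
+0.9

Distance in frame 1: 3.5. Distance in frame 2: 4.4.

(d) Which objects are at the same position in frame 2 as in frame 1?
the yellow triangle, the purple star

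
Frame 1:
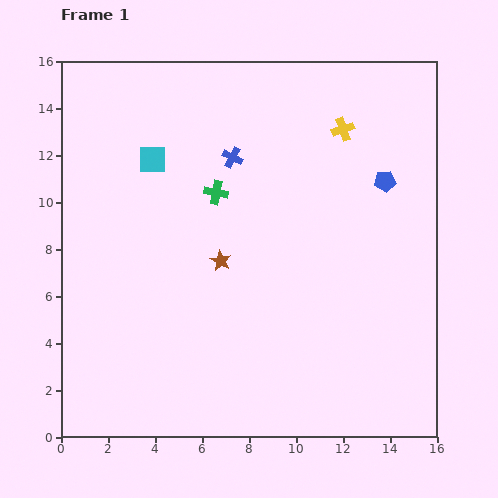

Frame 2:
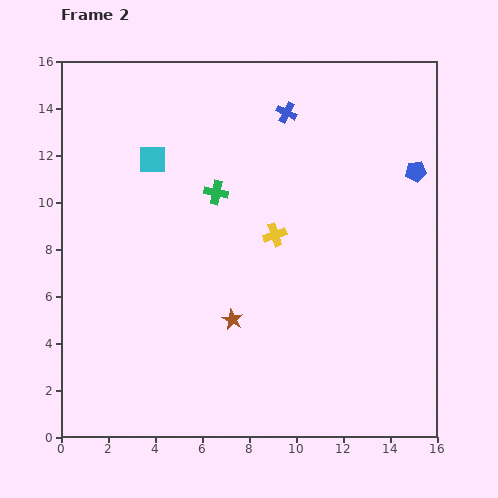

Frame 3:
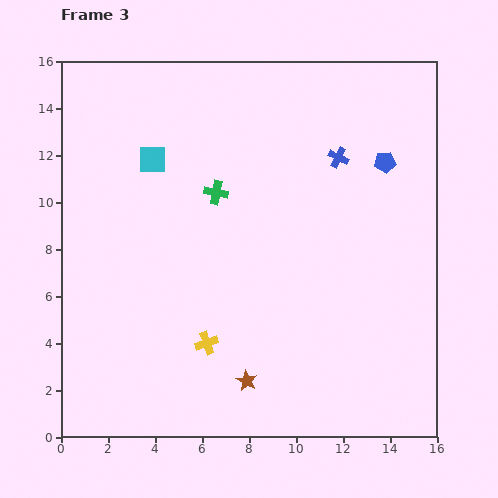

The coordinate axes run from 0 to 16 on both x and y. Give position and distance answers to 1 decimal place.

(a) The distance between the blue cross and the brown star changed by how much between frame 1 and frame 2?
+4.7

Distance in frame 1: 4.4. Distance in frame 2: 9.1.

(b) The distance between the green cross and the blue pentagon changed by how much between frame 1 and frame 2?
+1.3

Distance in frame 1: 7.2. Distance in frame 2: 8.5.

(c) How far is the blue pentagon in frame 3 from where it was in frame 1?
0.8

The blue pentagon moved from (13.8, 10.9) to (13.8, 11.7), a distance of √(0.0² + 0.8²) ≈ 0.8.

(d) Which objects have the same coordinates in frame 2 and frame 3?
the green cross, the cyan square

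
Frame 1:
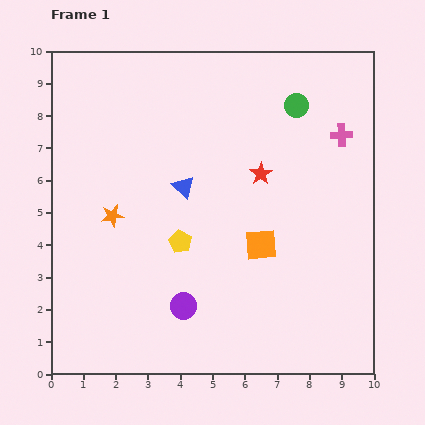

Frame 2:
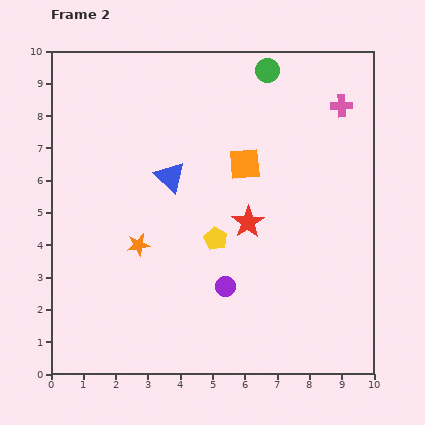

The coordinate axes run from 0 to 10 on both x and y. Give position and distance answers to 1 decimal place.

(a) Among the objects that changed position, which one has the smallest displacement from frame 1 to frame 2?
the blue triangle

(moved 0.5)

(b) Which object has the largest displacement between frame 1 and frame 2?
the orange square

(moved 2.5; next 1.6)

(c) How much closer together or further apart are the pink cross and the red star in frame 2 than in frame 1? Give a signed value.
+1.8

Distance in frame 1: 2.8. Distance in frame 2: 4.6.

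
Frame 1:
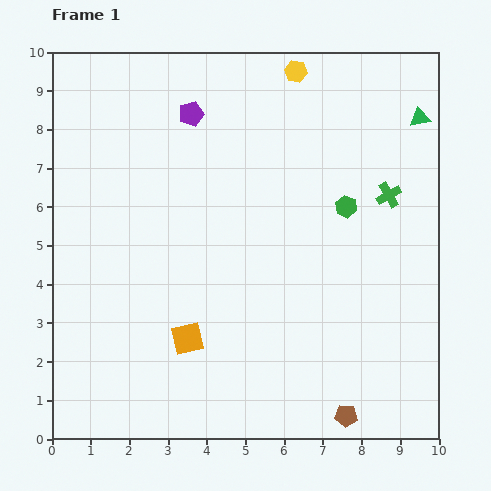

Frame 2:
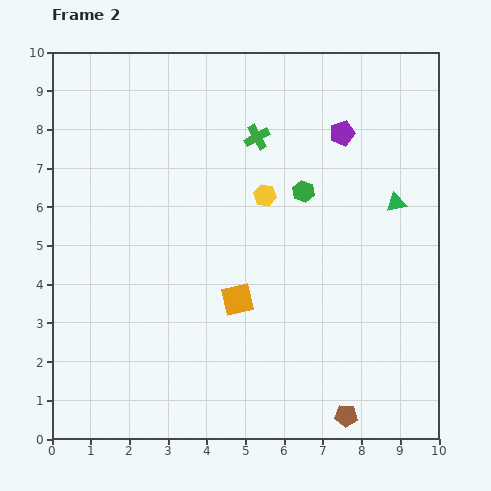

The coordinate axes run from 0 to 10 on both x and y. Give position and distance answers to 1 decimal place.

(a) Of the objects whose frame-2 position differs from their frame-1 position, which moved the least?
the green hexagon

(moved 1.2)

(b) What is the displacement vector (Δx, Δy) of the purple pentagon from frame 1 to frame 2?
(3.9, -0.5)

The purple pentagon was at (3.6, 8.4) in frame 1 and (7.5, 7.9) in frame 2.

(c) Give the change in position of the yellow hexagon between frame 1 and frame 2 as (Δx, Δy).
(-0.8, -3.2)

The yellow hexagon was at (6.3, 9.5) in frame 1 and (5.5, 6.3) in frame 2.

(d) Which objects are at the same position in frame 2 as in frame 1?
the brown pentagon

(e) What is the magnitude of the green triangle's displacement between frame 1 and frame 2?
2.3

The green triangle moved from (9.5, 8.3) to (8.9, 6.1), a distance of √(0.6² + 2.2²) ≈ 2.3.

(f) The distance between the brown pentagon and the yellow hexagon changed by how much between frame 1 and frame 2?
-2.9

Distance in frame 1: 9.0. Distance in frame 2: 6.1.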